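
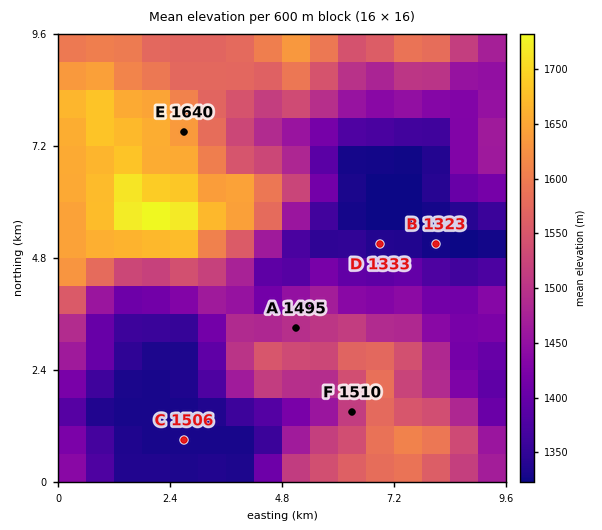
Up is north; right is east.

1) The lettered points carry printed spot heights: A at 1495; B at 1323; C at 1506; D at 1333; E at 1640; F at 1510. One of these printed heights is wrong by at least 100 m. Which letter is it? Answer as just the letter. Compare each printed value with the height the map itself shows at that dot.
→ C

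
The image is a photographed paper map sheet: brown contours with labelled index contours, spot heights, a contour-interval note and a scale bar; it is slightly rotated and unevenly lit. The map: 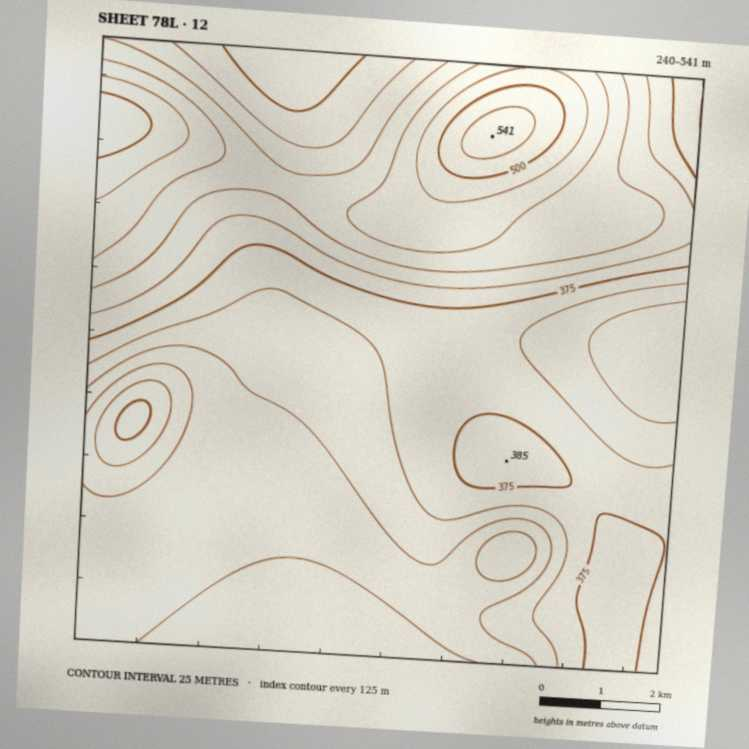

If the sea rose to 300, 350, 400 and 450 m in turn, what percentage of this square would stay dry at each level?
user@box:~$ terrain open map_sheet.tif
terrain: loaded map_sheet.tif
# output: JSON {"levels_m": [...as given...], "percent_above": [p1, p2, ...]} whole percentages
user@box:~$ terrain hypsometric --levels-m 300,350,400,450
{"levels_m": [300, 350, 400, 450], "percent_above": [91, 58, 29, 13]}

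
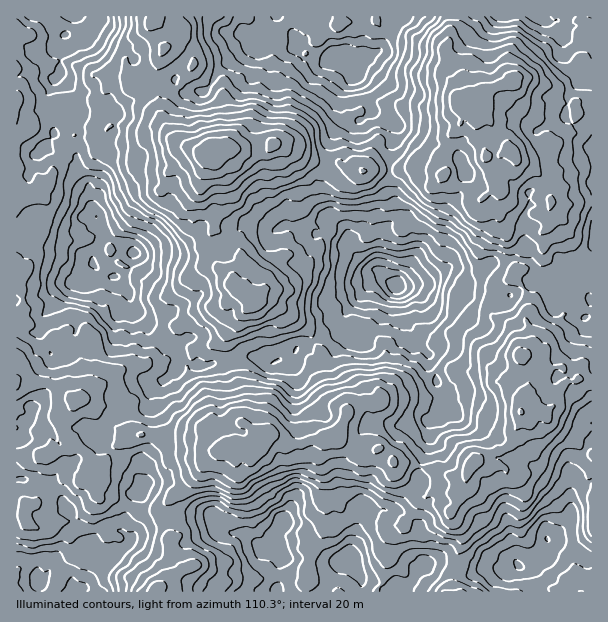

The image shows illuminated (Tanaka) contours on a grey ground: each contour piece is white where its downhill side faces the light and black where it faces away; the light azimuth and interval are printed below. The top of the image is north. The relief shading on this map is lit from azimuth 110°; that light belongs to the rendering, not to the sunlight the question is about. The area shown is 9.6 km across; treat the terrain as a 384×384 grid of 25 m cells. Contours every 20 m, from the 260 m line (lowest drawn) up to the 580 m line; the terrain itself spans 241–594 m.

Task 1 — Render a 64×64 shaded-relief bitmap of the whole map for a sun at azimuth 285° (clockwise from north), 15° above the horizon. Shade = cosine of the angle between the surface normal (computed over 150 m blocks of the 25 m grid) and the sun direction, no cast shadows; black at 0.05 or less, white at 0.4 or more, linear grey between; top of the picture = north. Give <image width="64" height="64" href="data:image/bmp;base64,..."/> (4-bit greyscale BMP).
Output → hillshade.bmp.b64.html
<image width="64" height="64" href="data:image/bmp;base64,Qk12CAAAAAAAAHYAAAAoAAAAQAAAAEAAAAABAAQAAAAAAAAIAAATCwAAEwsAABAAAAAAAAAAAAAAABEREQAiIiIAMzMzAERERABVVVUAZmZmAHd3dwCIiIgAmZmZAKqqqgC7u7sAzMzMAN3d3QDu7u4A////ANyXm6h1MiI2vN7cvdzMyGermKqGnKdUNHmryoiYd4eJ3JeamHUzREWLze3M3Lu5ZpupqnaLqYZEi7u6mHd2eIjMqHmYh0M1VWib7t3cuqhmnMqoVHrLp1SL3Luph2Zniau5d4qpdDRVZ3jOzO65mGWc3KdEeszJZXvuzMqZhmeImruYiaqXVERomau73sqXVYzdxzN6zLqXeu/cypqnZ4eazLqqmZqFM2rMy6rNypdWeb3ZVGm7qqmK7+3KrLhmZqqs3KqZqpdDWc7sqqu8p0V4m9plZ5upeKzu7tvOyGUyiqq7qauph2Z5veypq83ZVFeaunZmiqdWru3uy+/ZliCaqrqHnMqHd4rO7Jibz/tjWJq6h3d4l0Wu7N653+uoMIm7uWWL3JdVi97sh5ve/pRHmruXeGZ4Zpzc7qjP/MlBiKu4dnreyFNZvdyHre7vtleavKd4h3iFes3euL/9yVSHiZdom97aY0Z5y4i//u/ZZ6u6l3m6h3Zpzby6zv/JdoiJdmeb3dyFRVerh67/7+p5u6mYaM23ZljMuqvN79qHiIqnZovNy4ZlRXqYm97t25nLmJl3vrh3Vay6q7zv6od3irqHibzLhVVEaJmZztu7qruYmYi9yXZDa8uru9/qh2Z5qZmZm7uHZkRXipit26qqq6mImr3JdUNZqqqr3tuYdmeIq6h4q6h2RWZ4iIvbqZiay4esu8pkVWd3irvO7LqHZ4mrqHZ5qYVFd3eHeby5d3nMmby7y2RWVmVoq879u5hniruoh3mYZDR5d3iIvKh3Z63KzbvchmU1ZUervf/LqGV5u6upmpdUM1d2eZmsp3hljMvN3dyZhSRlNaus/9zKdWibvKqsp1UyR3VombymV2WLub3u3bmWRGQkm6rv7NuWZ4rMqay4ZUJHhleIraU0VXmYre7cuYZUVEWaqszd3Khniau7vLmFQ1eHZnectiNVZ3eb3d24dmNFZoq6qr3LmYeImrzMypdUVnZomYmXVFVFZoq83aZ3YzaHebqZq7u5d4d4m8zMuXd2Zniqh4dndVZmaJvKdWhkRneKqpmrzMqHeImImqu6iZiJmbuXd3iHd3ZnialkVlRWVqu6qZrMyoiIq5h4mqqIiJu7q7qXaKmJhmiamGVUNWQ1q7y6mLupiYisuYmImYdmi9y7vLl5u6mGeamIdmVFZCWKrMqYuoeKmK3JiHaJmHVpzdu8y6vLmIiJmYZmZmZUNXiry6maqHiIvcmIdVeYdmis3bvN3cqYmZmId1RXdmVWeJq7uqu4d4nNyYdmZmZWeHrO2879ypiZmXeHQ0ZlZmV7upu6q8qHiau7hkaHVEV4d77t3/27uoiYZWZDVlV4ZFrKibu7y6mYiJqENXh2RFZ4nO7v/svcmaljRCJYZHqFWbqZq7zty5h4mXQ0VXh0NYmaze//3e26zHM0IUdlaZiJqpqqzO/tqZmXVVQzaIVGmpm8zf/+/szchEUxNmVWirmZqpm97+3KmZdmZCJGdmaamby73//v7LqWZmVEV3VpupqpmJve7uyXiZZDMzRnh4m7u7q+/97+qJl1Z2RYl2iZqrqZms3e7JebtjIzNGiYesuZvL3+zN6pq4VodEiomZisuruJvdzcuJu3VEM1eZiK3Iirq/+5rKmspmh0V4msqJu73oit7LupiZh2Q1d5u6vcmKuqz9iKqJupiHRXeL2nm7zvmJzuy6hmiYZEaZi8u8y6q7q9yZmoiZh4ZWiJzbeKvP+5m+/spkRohlaKmazcvMur3LqqqqmIdnhlaarNp4vM/9ur3/6lM2Zmd4q7u93My5rOuau7qqhWeHVpq723eczvu6zf/aUzRVeIeLy739vMqry5q8y7llaahmiavchpzN6pm97spiJERphmrcve283Lupib3duFRZqod4m+2Xi93bmK3tyWMkVVeGaLvO/bvN3KmHi+6nVWesp2eazbic3uuYi9uqhDVlRoZXrM7tu8zduYd53qdmVp22V5q9yqzM3Lh6uoiGRnVFZlabve3Kvd7Zh3i9lWdmnKVYqa3cvMy+yXiZd4dVdjNWRpu83Ku87+p3d6yVNmablFiYvtq93L3bh4h3h1VmM1ZWiZvbic3f+3iGi6U0ZomGaIi9yazt3M24eIeIVFZDZ1Vnm7l4rN/8mYZppjNEWJiJic24m8zLvcl3d3hjRVV3ZVZpuXeazf26l2iXM0RGmZu7zLqqq8u8uYdmeHQ0Z4hmZnZ5l3m83bqZd3ZEM0aInMzMvMqazcqpmXaJdEVpmYZmdmmoeKvMqIqXZVQzNomcy7zMypq93JiZd4h2Znm6l1aIZ6l4q7uneIdlVDI2iZvLzdy7mZzMp3dmd2eIiau5VauImXmqqqhlZmVEIiV3mrrO/My5i824ZVaHZ5mamsyXq6mpibqaunQ1VDI0Vnd3ib79zcubvMlkNnd4iJuortqamZmavKmqljRDIjNniIdWnO7bqry7uWRVVmh2i7id/bqZiZq8ypmYVCIiI2iZl1abzdp4q7u5dlQzWHVqyqzuzKmJqqvcmImFMSISaZmYZ6zN2labu8qHdSJHdVjMze3MuYm6ic3KmZhCIhJ7uZdnrLzKd4m824d3QRRniZzv7cupmruXm7uqmXMiEWvKqWWcyql3iqvLmIdSATeqqu/+3KmZqph4rLmaljMQObvKdou5h3d8qaqod1IAJay73t3tu7qImYeLuYq4QyEnqsyWeqh2Z4"/>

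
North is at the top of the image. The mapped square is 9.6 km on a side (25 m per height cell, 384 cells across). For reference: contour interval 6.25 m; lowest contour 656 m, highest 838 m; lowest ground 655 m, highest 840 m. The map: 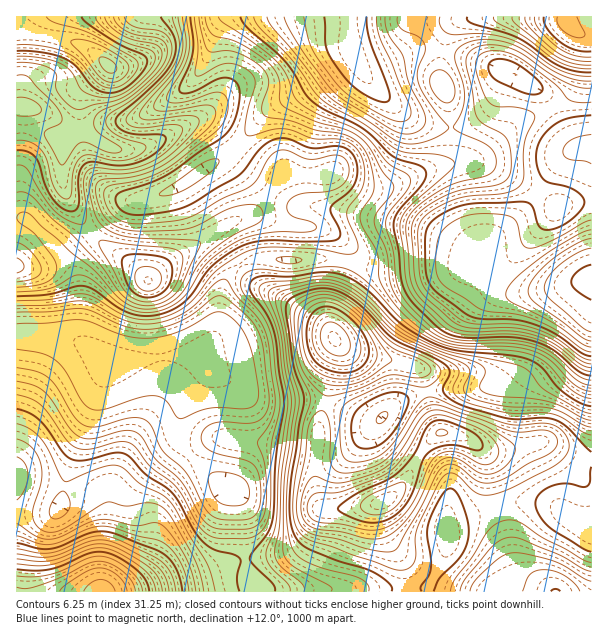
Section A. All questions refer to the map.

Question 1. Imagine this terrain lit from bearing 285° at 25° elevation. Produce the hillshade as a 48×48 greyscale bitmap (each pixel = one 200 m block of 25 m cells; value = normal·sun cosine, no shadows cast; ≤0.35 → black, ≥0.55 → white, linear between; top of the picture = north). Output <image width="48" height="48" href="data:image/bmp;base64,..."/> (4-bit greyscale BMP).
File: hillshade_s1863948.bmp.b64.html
<image width="48" height="48" href="data:image/bmp;base64,Qk32BAAAAAAAAHYAAAAoAAAAMAAAADAAAAABAAQAAAAAAIAEAAATCwAAEwsAABAAAAAAAAAAAAAAABEREQAiIiIAMzMzAERERABVVVUAZmZmAHd3dwCIiIgAmZmZAKqqqgC7u7sAzMzMAN3d3QDu7u4A////AGd3d2VDMiIjRFVmd2ZmZmZVZ4h2ZmZlVWd4iHVDMzIjRVVndmZVZmZVVoiHZmZlVWZ5mXVERDM0RVZ3dmZmZmVURXiHZmZVVVZ5qYZEVUM0VmaIh2ZmZVVERWeHdlVVVVVomYZVVUM0VmeKmGVVVUQzRWd3ZlVVVURXiHZWZkM0VmebuXVVVUMiRWd2ZlVVVURWd3ZmZkMzVmecyoZmZUIRNWZmZVVVVURFZmZmZUMzVWec24Znd1QQJGZlVVVVVURFZmZVVUM0VWecyoZniHYxE2ZlVVVVVURFZmZVREREVWecynVmeIhSE1dlRERVVUREVmZUREVVVWaLynVVZ4l0I1ZkREREVVREVndlREVmZVZ6y3VEZ4mWQ1ZURFRERVRERWdlRFVmZmZ5u4U0VnmoZVVURVVERFVERWdmVFZnZmZ6y4UzRWiqhlVEVmZURFVERWZmVVVmZmaKy5VDRWeahlVVVndkRFVERVZmZVVmZmaKu5ZERFZ4dUVVZmZVVVVERVZmZlVVZmaKuoZUM0VmVERVZmVURVVUVVVmZlVVVmaKuoZUM0VVQzNFVVVDRGVVVVVmZlVVVmaLy4dUMzVVQzRFVVQyNGVVVVVVVVVVZmeb3JdkMzVURFVmZlQyI2VVVVVVVVVVZmeb3KdkMjRERGd3dlQyM1VVVVZVVERVVmeb3KdkMRIzNFZ4dmVDRFVVVWZlQzNEVmeby6hUIRIzM0VndlVERURERWd2QxEjVniauphTIRIzM0VWZlVVVURERWeHUxASRniJmZdTIiIiNFVVVURVVUQzRWiIZCEBNoiHiJdUMzISNFVVVERFVURERXiHZTIRNWd2d4dlVDIRNFVVVUNEVURFVnd3ZVMiI0VVZmZmVDEBNFVWZUMzRFRVZnZmZmVDMjRFVVVVVDIRNFVWZlQzNFVWZmVWZmZlRDRFVVVERDISNFVWZmVDM1ZmZURWZmZ3ZVRFVVVERDISNFVVZmZUM2Z3VDNFZmd3dmVUVVVERDISM0RVVmZlRGd3QiNFVmZ3d2ZVVVVENEMiI0RFVVZlVGeGMiNERFZnd3ZlVVVDM0QzM0RERFVlVWeGMjRDMzRWZ3d2VVVTM0VERERERERVVWeGQ0VDIiJFZnd2ZWZUIkVVVVVURERVVWd2RFVUMiEjVWd3ZWZkMjRWZlVVRERVVWZ2VVVVVTIiNFZ3ZVZlMzRmZmVVVERFVWZmVVRFZmQzM0VmZVZlQ0VndlVVVUREVWZmZUMzVnZUMzRWVVVURFVndlRVVVVVVWZ3ZUMhI1d2VDNEVURERVZ3dkNFZlVlVWZ3ZmQgACV3ZUM0REREVWd4dkM1VWZmZWZmd3YxAAFXdlRDMzNEVmeIdUM0VWZ2VVVmeIZCEAAldlVDMzNFVnd3dUM0Vmd2VVVWd3VEQgADZlVEMzRFZnd3ZUM0VniHVVVWZlRFVCACVlRERERVZ3dmZUREVniHZVVWZURFZTACRVRERERVZ4dmZlVVZnh2VVVVVURFZUECRURERERVZ4dmZmZmZnd2VQ=="/>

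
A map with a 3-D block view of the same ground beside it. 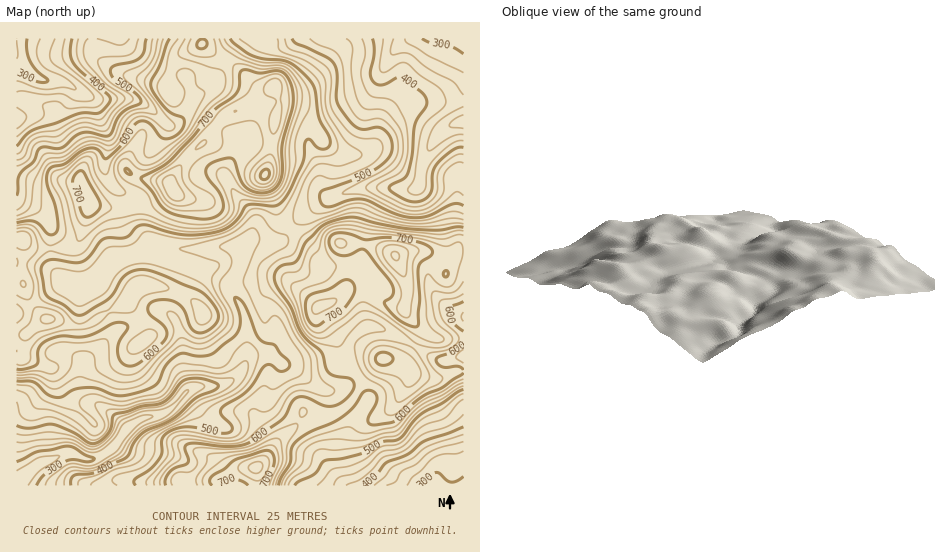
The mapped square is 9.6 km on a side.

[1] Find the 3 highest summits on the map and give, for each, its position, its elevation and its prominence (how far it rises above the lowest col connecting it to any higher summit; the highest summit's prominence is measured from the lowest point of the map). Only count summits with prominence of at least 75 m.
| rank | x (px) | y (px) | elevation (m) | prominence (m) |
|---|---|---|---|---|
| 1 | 265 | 175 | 809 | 553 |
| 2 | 396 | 256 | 779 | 226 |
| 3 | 256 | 468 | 760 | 157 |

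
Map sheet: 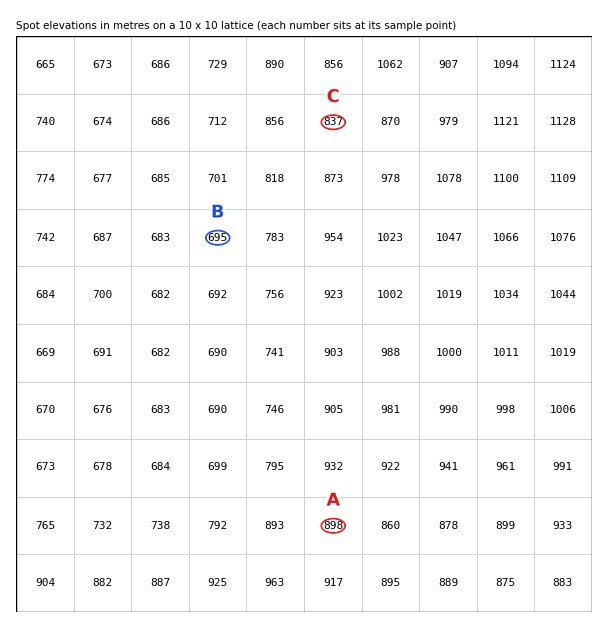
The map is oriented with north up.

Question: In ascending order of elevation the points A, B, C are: B C A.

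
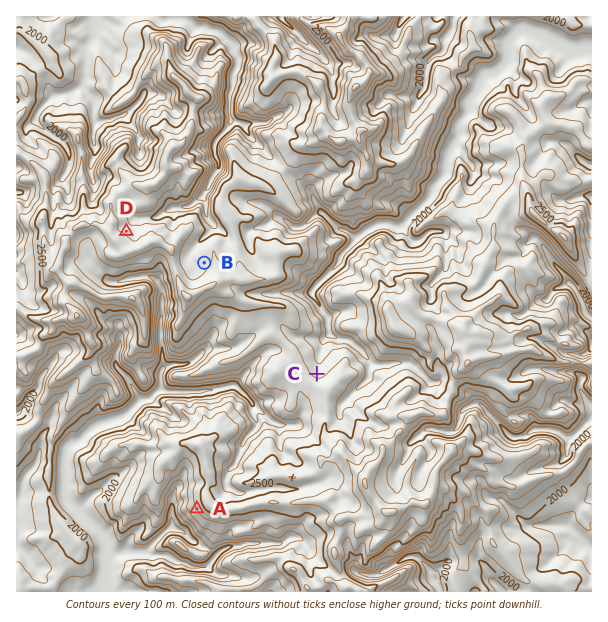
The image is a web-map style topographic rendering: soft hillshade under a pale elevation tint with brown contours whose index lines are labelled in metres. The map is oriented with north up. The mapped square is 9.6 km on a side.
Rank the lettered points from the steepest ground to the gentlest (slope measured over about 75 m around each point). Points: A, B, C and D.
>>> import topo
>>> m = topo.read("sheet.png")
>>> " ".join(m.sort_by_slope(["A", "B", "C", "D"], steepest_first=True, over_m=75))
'A D C B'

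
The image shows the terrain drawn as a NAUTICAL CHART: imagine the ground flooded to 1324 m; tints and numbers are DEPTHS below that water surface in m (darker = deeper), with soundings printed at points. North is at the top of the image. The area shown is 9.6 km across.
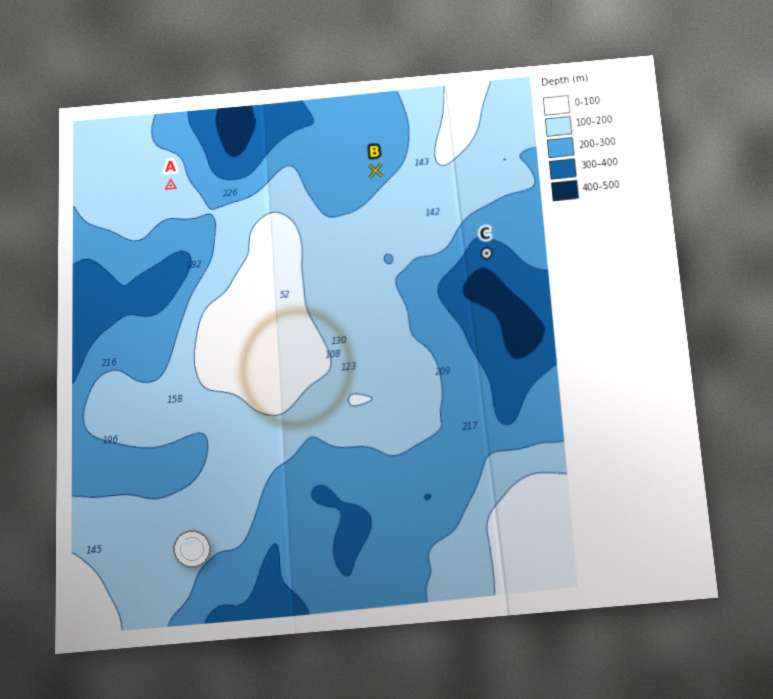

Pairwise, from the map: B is higher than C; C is lower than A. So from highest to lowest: A B C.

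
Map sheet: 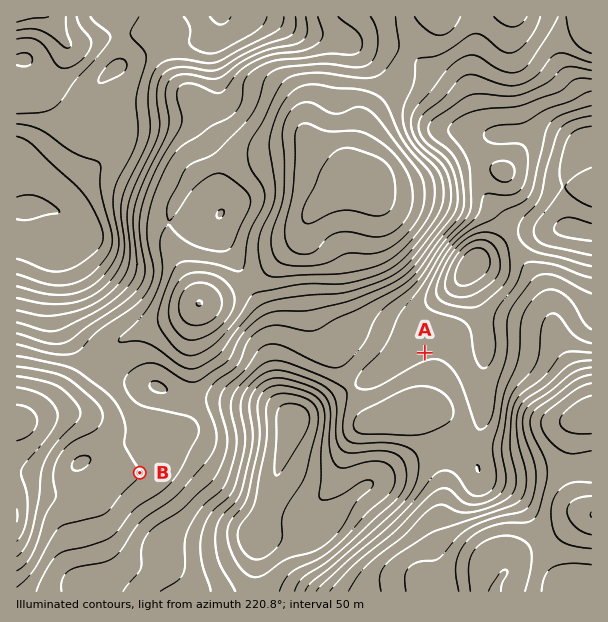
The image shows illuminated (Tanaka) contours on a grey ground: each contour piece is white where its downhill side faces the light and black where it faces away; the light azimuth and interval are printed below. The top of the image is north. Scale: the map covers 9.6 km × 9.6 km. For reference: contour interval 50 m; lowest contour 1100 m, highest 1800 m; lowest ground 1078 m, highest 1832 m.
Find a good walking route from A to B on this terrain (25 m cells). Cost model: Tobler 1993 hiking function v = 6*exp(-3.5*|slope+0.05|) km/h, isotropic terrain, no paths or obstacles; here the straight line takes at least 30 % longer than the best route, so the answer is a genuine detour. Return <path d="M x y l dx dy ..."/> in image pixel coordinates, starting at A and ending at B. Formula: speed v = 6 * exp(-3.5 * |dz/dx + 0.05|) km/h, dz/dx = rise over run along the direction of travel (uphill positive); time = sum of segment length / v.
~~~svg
<path d="M425 353l-9 0-3 1-18 0-48 24-11 0-54-27-16 0-9 5-15 15-30 15-15 15-15 30-42 42"/>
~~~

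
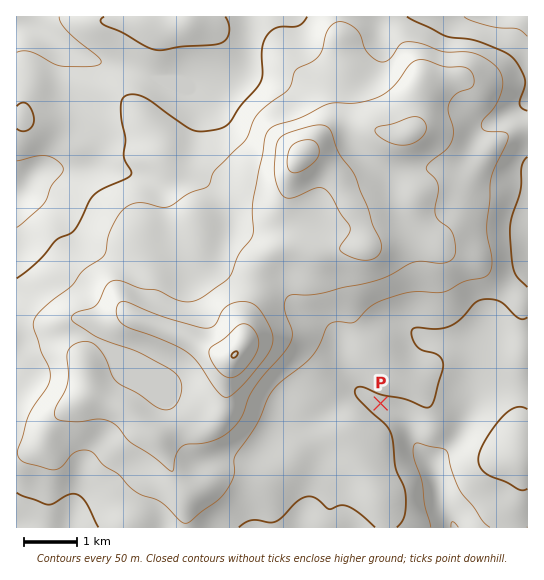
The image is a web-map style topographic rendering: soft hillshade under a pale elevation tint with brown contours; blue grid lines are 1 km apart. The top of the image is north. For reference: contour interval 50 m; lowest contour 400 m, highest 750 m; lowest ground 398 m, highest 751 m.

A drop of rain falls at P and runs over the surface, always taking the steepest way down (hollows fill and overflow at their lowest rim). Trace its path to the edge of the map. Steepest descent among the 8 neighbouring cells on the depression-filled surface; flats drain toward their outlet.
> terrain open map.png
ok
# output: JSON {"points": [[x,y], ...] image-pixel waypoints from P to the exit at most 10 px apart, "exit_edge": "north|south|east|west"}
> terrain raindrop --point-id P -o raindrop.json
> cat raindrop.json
{"points": [[381, 403], [391, 411], [402, 419], [411, 430], [415, 441], [422, 451], [430, 462], [435, 473], [438, 483], [439, 494], [443, 505], [449, 515], [454, 526], [454, 527]], "exit_edge": "south"}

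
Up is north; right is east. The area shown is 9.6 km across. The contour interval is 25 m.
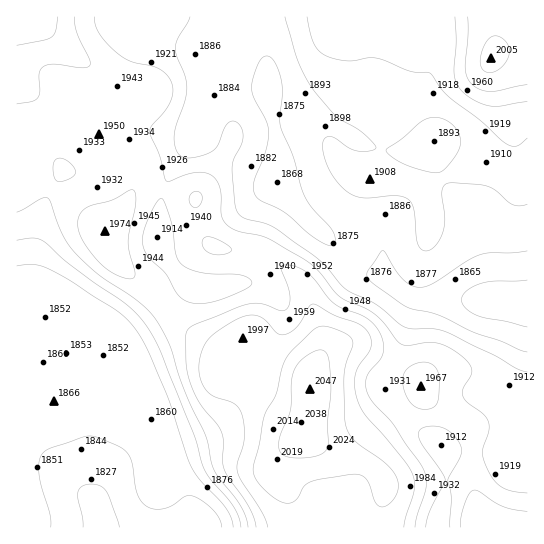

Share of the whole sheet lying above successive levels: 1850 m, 95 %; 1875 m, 80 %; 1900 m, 63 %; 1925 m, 45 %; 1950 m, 22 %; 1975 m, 14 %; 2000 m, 6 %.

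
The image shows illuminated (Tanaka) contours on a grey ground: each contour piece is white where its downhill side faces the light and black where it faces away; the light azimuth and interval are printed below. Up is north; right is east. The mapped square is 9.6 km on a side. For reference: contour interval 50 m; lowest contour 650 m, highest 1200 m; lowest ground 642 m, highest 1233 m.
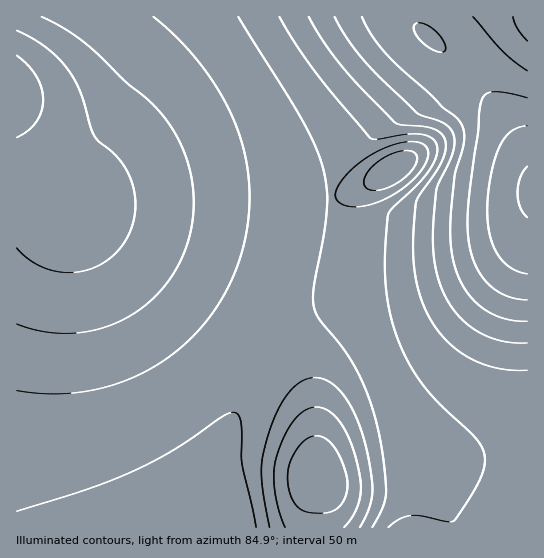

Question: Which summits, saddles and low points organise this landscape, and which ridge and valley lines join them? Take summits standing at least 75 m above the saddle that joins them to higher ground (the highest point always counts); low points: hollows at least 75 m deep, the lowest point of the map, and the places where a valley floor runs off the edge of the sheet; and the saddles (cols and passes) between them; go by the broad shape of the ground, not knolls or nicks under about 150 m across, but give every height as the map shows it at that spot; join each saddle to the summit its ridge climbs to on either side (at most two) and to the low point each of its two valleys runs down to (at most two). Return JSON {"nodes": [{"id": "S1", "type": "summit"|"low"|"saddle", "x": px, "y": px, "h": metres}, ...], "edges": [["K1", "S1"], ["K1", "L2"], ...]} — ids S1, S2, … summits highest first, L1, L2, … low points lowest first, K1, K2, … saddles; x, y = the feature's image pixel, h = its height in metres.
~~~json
{"nodes": [
{"id": "S1", "type": "summit", "x": 17, "y": 94, "h": 1233},
{"id": "S2", "type": "summit", "x": 318, "y": 477, "h": 1192},
{"id": "S3", "type": "summit", "x": 394, "y": 169, "h": 1096},
{"id": "S4", "type": "summit", "x": 527, "y": 22, "h": 866},
{"id": "L1", "type": "low", "x": 527, "y": 190, "h": 642},
{"id": "K1", "type": "saddle", "x": 270, "y": 347, "h": 1011},
{"id": "K2", "type": "saddle", "x": 331, "y": 197, "h": 999},
{"id": "K3", "type": "saddle", "x": 470, "y": 75, "h": 756}],
"edges": [["K1", "S1"], ["K1", "S2"], ["K1", "L1"], ["K2", "S1"], ["K2", "S3"], ["K2", "L1"], ["K3", "S3"], ["K3", "S4"], ["K3", "L1"]]}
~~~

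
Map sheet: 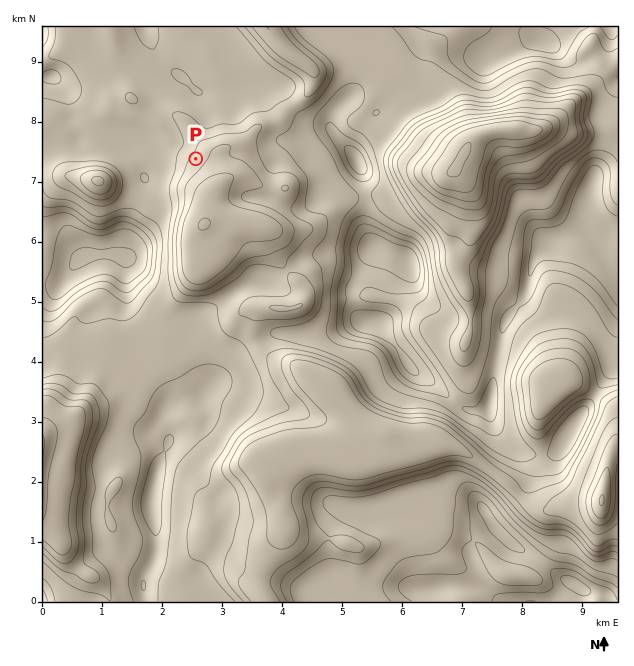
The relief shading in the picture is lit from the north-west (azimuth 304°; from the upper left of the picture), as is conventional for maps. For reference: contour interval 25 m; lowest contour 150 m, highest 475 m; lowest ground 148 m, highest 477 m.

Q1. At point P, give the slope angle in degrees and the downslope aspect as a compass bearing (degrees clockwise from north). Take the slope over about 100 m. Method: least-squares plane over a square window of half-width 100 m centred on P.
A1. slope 6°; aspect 299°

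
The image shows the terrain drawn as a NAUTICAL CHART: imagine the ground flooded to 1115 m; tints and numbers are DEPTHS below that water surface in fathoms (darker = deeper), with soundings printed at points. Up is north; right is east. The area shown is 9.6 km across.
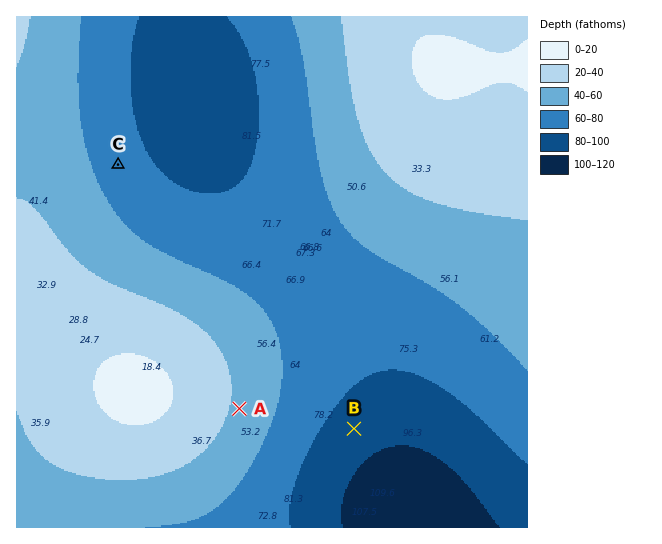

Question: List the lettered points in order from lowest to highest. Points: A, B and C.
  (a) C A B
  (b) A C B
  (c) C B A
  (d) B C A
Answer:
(d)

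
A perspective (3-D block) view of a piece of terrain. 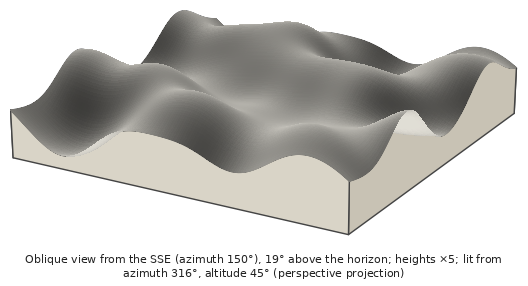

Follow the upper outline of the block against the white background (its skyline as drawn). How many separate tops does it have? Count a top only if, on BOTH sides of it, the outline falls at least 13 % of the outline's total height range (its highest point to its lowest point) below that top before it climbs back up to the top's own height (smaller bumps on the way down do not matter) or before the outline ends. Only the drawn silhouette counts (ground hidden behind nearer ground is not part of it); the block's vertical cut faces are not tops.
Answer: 3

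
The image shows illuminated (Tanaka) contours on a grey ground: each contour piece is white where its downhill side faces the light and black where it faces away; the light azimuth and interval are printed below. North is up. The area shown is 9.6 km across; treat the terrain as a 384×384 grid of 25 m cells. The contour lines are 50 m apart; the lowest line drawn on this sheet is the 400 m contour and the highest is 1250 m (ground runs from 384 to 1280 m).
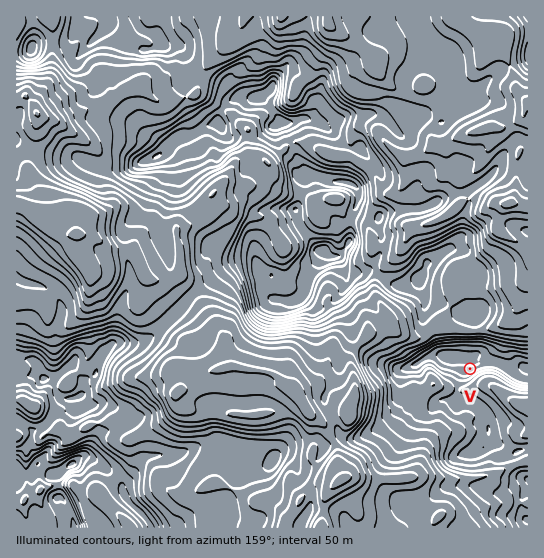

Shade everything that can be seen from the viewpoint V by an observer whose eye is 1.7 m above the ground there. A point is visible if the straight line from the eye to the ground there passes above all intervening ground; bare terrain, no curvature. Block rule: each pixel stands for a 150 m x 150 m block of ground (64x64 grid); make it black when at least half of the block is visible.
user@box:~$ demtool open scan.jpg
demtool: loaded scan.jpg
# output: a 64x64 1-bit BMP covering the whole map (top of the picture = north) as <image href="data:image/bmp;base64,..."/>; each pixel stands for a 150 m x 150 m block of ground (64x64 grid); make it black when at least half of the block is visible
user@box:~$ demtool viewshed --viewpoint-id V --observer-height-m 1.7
<image width="64" height="64" href="data:image/bmp;base64,Qk0+AgAAAAAAAD4AAAAoAAAAQAAAAEAAAAABAAEAAAAAAAACAAATCwAAEwsAAAIAAAAAAAAA////AAAAAAABgH//2P+AAAEA///8/wADAwH///wPAAMDA///4AYAAgcH///gAAADBoffn+AAAAMGj9+ZwAAAAwPf3/zgAAAAEf///OAAAAAI/f//4AAHxgx////gAAPnL3///4AAAP55P//gAAAA+AG/8AAAAAB/AP/gAAAAAD8B/8AAAAAD+AD/AAAAAAHgAPgAAAAAAAIc8AAAAAAABxMwAAAAAACFISAAAAAAA5gBAAAAAAAAAAAAAAAAAAAAAAAAAAAAAAAAAAAAAAAAAAAAAAAAAAAAAAAAAAAAAAAAAAAAAAAAAAAAAAAAAAAAAAAAAAAAAAAAAAAAAAAAAAAAAAAAAAAAAAAAAAAAAAAAAAAAAAAAAAAAAAAAAAAAAAAAAAAAAAAAAAAAAAAAAAAAAAAAAAAAAAAAAAAAAAAAAAAAAAAAAAAAAAAAAAAAAAAAAAAAAAAAAAAAAAAAAAAAAAAAAAAAAAAAAAAAAAAAAAAAAAAAAAAAAAAAAAAAAAAAAAAAAAAAAAAAAAAAAAAAAAAAAAAAAAAAAAAAAAAAAAAAAAAAAAAAAAAAAAAAAAAAAAAAAAAAAAAAAAAAAAAAAAAAAAAAAAAAAAAAAAAAAAAAAAAAAAAAAAAAAAAAAAAAAAAAAAAAAAAAAAAAAAAAAAAAAAAAAAAAAAAAAAAAAAAAAAAAAA=="/>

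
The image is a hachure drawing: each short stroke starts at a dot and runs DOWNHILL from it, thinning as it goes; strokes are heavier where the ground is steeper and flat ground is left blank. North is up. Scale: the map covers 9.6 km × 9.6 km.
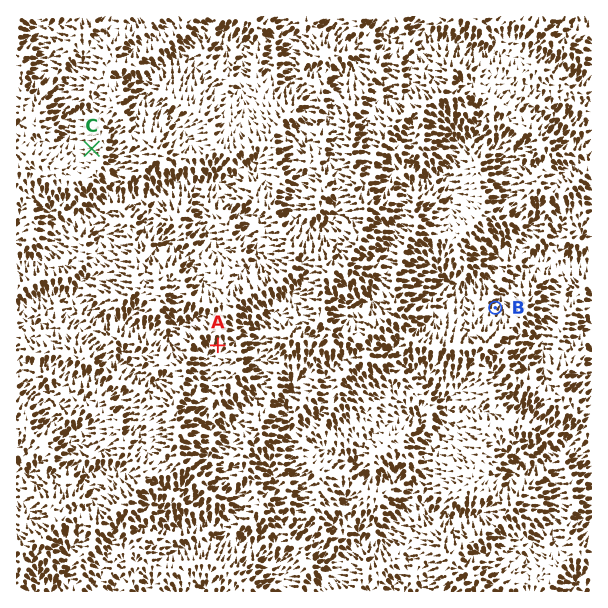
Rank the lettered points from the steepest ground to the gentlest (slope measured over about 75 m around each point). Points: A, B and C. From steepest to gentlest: B A C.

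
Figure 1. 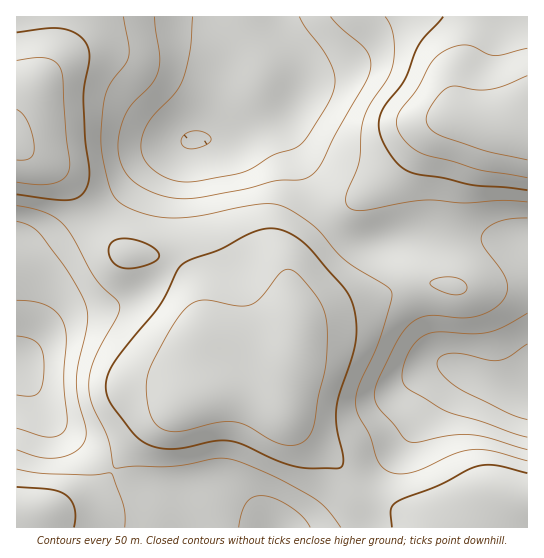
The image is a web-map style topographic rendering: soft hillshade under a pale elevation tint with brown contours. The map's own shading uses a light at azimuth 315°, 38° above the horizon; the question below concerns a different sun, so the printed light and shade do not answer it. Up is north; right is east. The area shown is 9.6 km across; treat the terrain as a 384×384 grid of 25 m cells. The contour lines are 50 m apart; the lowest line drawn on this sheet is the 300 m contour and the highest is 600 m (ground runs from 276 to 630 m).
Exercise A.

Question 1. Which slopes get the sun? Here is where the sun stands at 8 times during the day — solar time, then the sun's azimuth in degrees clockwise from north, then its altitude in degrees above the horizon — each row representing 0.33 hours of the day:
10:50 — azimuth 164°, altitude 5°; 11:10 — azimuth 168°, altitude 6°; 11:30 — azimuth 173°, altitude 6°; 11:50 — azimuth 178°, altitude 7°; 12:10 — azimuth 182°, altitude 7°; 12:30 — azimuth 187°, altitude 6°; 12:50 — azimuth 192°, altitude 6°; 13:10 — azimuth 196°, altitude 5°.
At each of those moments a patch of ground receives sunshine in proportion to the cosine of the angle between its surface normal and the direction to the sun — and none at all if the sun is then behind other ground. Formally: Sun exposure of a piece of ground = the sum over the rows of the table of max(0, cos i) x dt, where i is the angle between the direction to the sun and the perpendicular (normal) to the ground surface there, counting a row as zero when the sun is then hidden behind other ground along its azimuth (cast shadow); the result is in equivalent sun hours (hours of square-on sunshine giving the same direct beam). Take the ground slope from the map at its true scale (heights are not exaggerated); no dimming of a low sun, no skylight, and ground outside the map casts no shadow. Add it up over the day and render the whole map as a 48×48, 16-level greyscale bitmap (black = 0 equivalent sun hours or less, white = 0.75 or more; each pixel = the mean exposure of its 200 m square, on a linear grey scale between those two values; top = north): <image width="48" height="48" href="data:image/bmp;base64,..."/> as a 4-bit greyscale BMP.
<image width="48" height="48" href="data:image/bmp;base64,Qk32BAAAAAAAAHYAAAAoAAAAMAAAADAAAAABAAQAAAAAAIAEAAATCwAAEwsAABAAAAAAAAAAAAAAABEREQAiIiIAMzMzAERERABVVVUAZmZmAHd3dwCIiIgAmZmZAKqqqgC7u7sAzMzMAN3d3QDu7u4A////AHd3dmVWZVVWZmZmd4mZiIiHZlRERVVniFVVVVVVVVVWZmZneKqqmZiHZURERVZ3iCIiI0RVVVVWZmZnibu7qYh2QzMzRVZ3dgAAATRVVVZmZmZ4m8zLqYdUIRESNFVVQwAAACRVZneIh3eJvNzLmHZCEAABEjMyEAAAACNWeJqqqZmrzd3KmGVDEAAAABAAAAAAABNXis3d3MzN3t3Kh2VDMRAAAAAAAAAAACRnm87u7u3d3dy6hlREQyEQAAAAAAAAAUZ4mrzd3u3czLupdkMzRDIQAAAAAAAAFHiZmZmrvMzLqpmIdkMiMzMhAAAAAAAANpqpiHeImqqqmHdmZlQiIjMhAAAAABASV5mYh2Zmd4iId2VWZ2VDIiIhAAAAASEkZ3d3dmVVVmd3ZlVWd4d2UyIREAAAAjNFZlVVZlVVVVZmVVVWeIiYdUIhEQAAEkVVVEM0RVVVVVVVVVVWZ4iZl1QzIiERNFZlVDIjNERVVVVVVEVWZniZmXZVZVZWVXd2VDIiIzRVZmVUREVWZmeJmZmYmaqZh5iHZDMiIjNFVVVEREVWZmZ3mqu8zcy6mamYdUMyIiI0VURERFVVVVVmibzd7u3LuqmYdlVDIhIjMzMzRFVVVVVWeKze7u3Lu5mYh3ZlQyIiIiIzRERERERVZ5vM3Mu6qoiIiIiIdUMiIiIzREQzMzREVomqqZmIiIiIiJmqmHUyIiIzNEQzMiIzRWd3ZmZWZoiIiZmqqodTIiMzREQzIRESI0REMzM0VXd4iZmZmYdkMzREREMyERAREiIiIiI0RWZ4mYh2ZmZURERERDIhERERIiIiIjM0VWZ4mXZUMzMzMzREMyERESNERERERERVVniJmHUyEREiIiMzMhAAE1eIh3ZmZmZnd6u6qGUyEREREREREQABNYmqqpiIiIiJme7tuXUyEQAAAAAAAAASRnmqqqmZmqu7zf/+yoZCEQAAAAAAAAESRWd4mqqqu83u///+yoZCEAAAAAAAAAEjNEVniaq7vN7///7cqXZCEQAAAAAAAAESNERWeKu8zd7//7qYd2QzIRAAAAAAAAESNERWeKvN3d3u7od2VUREMyEAAAAAABESNEVWiavN3czMy2ZVVERVVUMhERAAEREiM0Vniqu8zLqqqVVVVVVmd2VUQzMiIyIjMzRniaqqqpmIh1VVVVZneIh3ZmZmVUMzIjNGd3eIh3dmZlVVVVZniZmZh3d3dmVDIiIzNERWZlVVVVVVVVZ3iaqZiHd3d3ZUMyIRERI0REMzREVVVWZ4mamYh3d3d3ZlRDIRAAEjMyIiNDRFVmeImZmHd3Zmd3dmZUMhEREjMyERIyI0VneIiId3d3ZmZmZ3ZmVDIiIiIyIREgESNWd3d2ZmZ3dmVWZnd3dlQzMiIjIhEQABI1ZmZVVWZmZmVVZneIh2ZUMhEiMyEBARI0VVVUVVZmZmVVZ3iZmYdUMhESMzISIiM0RVVVVVZmZmZVZ4mZmYdlMiIiMzIkREREVVVVVWZmZmZmZ4mZmYdlQzMzNEMw=="/>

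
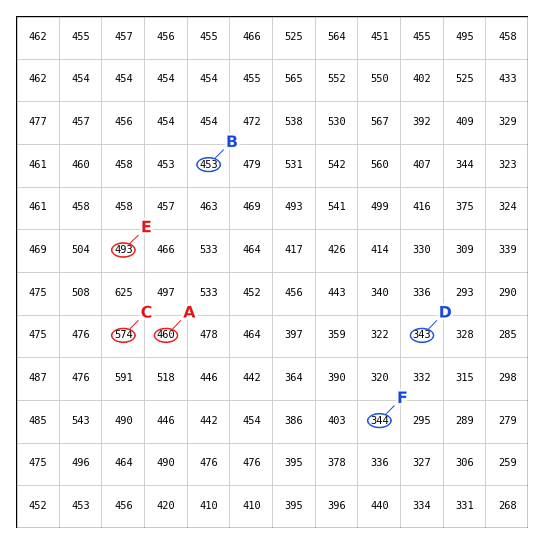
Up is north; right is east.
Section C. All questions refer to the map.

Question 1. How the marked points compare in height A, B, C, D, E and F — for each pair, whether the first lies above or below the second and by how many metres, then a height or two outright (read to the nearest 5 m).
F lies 230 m below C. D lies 230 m below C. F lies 150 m below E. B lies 120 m below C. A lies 115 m above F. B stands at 455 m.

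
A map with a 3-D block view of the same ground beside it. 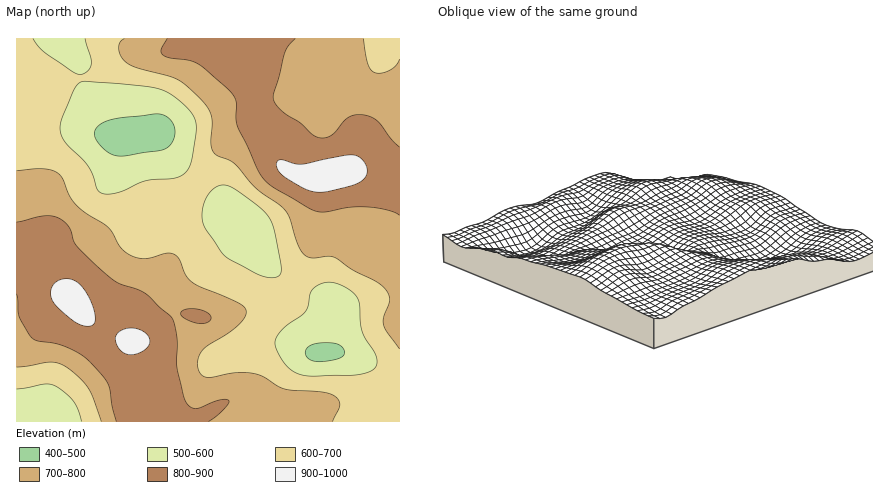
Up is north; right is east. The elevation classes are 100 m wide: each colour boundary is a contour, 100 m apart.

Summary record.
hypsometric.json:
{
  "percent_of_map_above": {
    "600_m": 82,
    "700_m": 54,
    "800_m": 26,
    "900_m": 3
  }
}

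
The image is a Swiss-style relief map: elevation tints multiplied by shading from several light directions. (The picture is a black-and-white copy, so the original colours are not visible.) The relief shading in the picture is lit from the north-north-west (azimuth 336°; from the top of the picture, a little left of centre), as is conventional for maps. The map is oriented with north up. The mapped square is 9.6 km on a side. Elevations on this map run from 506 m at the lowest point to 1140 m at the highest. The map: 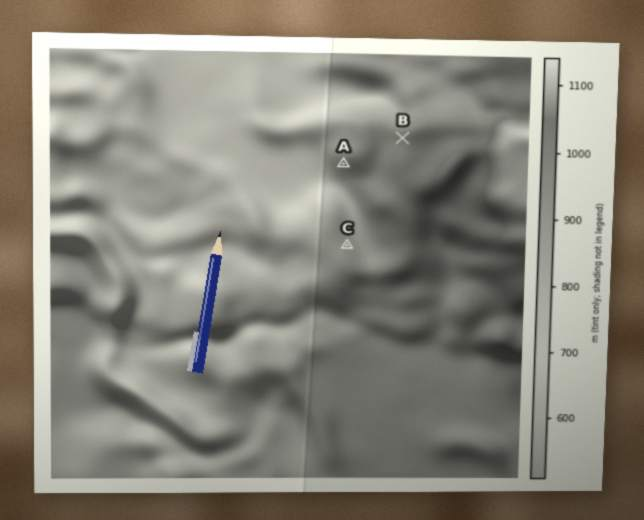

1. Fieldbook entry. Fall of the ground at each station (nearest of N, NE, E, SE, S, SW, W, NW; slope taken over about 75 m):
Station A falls SW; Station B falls W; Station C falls NE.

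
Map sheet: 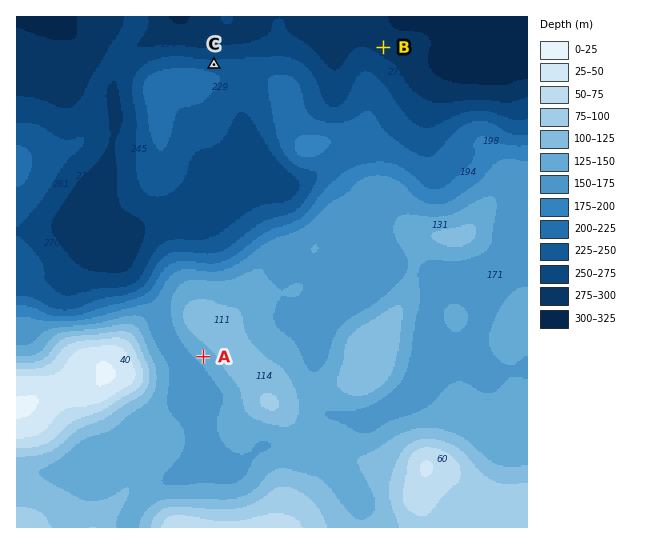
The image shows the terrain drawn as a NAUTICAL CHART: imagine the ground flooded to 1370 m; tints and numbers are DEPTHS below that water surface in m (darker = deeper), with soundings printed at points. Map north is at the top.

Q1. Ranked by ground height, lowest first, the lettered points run B C A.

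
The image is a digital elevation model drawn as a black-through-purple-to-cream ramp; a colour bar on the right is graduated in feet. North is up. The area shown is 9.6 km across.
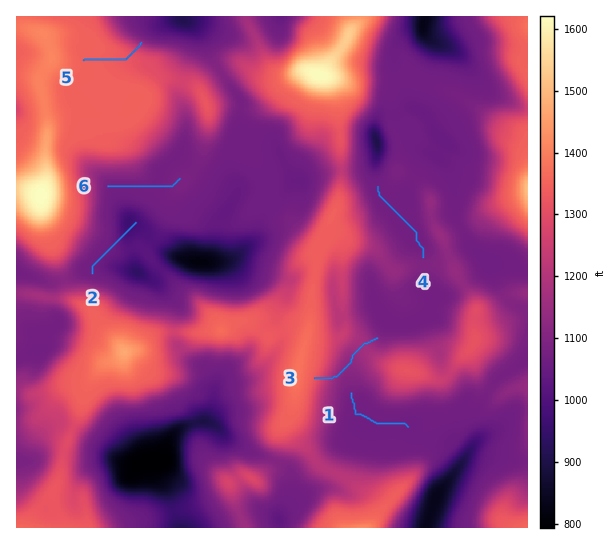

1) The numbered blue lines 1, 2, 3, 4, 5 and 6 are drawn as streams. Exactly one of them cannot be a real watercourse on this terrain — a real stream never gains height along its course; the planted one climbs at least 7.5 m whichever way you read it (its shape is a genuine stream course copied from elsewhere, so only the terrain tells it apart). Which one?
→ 3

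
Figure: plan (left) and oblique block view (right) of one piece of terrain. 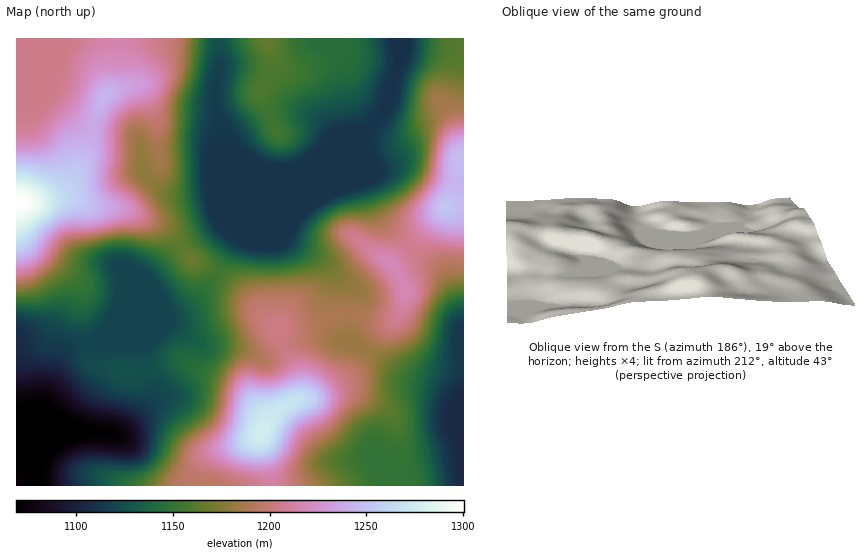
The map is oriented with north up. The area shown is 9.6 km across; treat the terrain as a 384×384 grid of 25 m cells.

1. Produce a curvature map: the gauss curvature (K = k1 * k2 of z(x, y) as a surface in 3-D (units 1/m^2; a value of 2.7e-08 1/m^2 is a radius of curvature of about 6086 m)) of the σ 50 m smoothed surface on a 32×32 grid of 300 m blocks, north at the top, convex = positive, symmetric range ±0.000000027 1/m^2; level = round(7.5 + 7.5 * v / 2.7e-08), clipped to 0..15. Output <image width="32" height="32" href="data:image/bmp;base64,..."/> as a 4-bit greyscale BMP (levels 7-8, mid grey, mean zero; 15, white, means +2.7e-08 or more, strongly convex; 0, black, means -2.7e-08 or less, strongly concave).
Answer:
<image width="32" height="32" href="data:image/bmp;base64,Qk12AgAAAAAAAHYAAAAoAAAAIAAAACAAAAABAAQAAAAAAAACAAATCwAAEwsAABAAAAAAAAAAAAAAABEREQAiIiIAMzMzAERERABVVVUAZmZmAHd3dwCIiIgAmZmZAKqqqgC7u7sAzMzMAN3d3QDu7u4A////AIdoh3YCqHiXhBZ3d3d3iXZ3SdqGd0RWZmMEipiId3eId2RmfP14txj/xomHiHd3d4h3do3nRpYo39i4d5l3Z4d4d3eKhEWIdolSllioeXmYeId3h1VovKi5ZJ50dVh4mHiIiIh3ial590v/Qod3d4h4h4iIh4h0N4m2d0aImHd3d3aIeIZodWUM40Znhnd3dniGeHeHeYm1B2RnmGNXZniIiGeHiHd4l2iHd4iGiZdop3d2d4eId3iIiHd3d5uXvpV3mHeIiHd4qIh3d3d3d851Z3l3iId3eKmIh3eKiddYhnZpd4iHZ1aYd4d3iWeVJZdEZ6iJiccCd3dlVniHdme7eoj/tlW5VpraVFd4p2eHp4xlvHMyNpqYjGWMh3VVd3Z1fXJ2V2m4iIc1/6VmVqerYWuH12h6iIiHUnxCUzv23GSHaaZ1eIiIh3c0h3Q816hmdmiFZXiIiIiHd4u8ogZ2Z4d6t7qJiId3d4iIu/Ynd2eIlneIeId1RFd4d4j5/op4dninNah3WP92iHZ2k6+JiHVM15iHeIjbdph3ZHEHiHd2SZVnd3Z0V4d4dod2FHiIeKZmRplmyHeIeIebnoeIiIjWe6h4Z8l3h3iIho+XiIh1Z4mKh6lmeId4iGRlWIh3d3h3dneZZXd3eIlpo1eIeId3d3aENpuHiIh3mKZ3"/>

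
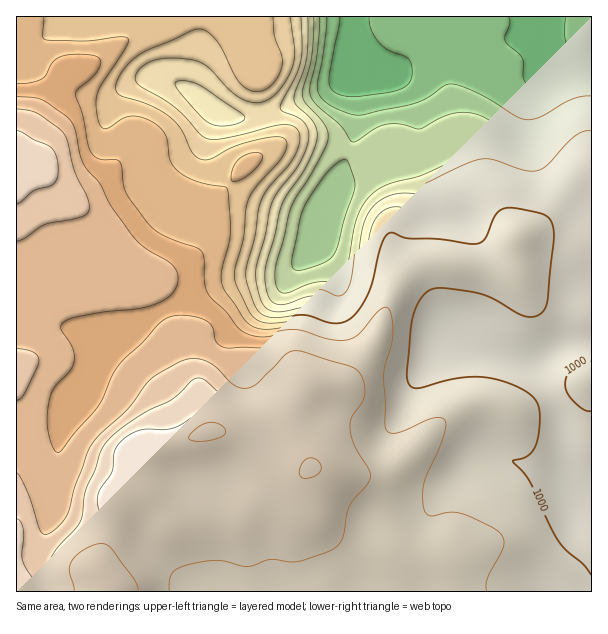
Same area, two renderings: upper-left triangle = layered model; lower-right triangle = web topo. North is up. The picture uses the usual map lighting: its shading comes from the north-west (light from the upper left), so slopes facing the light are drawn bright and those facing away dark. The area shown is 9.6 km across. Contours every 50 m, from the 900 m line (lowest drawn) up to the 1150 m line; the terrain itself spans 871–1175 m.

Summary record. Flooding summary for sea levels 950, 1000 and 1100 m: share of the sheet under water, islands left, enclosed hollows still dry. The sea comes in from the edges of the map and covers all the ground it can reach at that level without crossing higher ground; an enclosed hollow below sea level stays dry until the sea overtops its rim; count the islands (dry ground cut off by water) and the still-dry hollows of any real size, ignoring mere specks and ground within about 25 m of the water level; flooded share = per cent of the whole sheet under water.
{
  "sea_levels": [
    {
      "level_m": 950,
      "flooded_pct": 16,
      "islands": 0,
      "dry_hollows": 0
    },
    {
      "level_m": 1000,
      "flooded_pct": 33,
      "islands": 0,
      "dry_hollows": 0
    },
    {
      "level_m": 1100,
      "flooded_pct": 80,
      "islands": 0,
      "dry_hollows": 0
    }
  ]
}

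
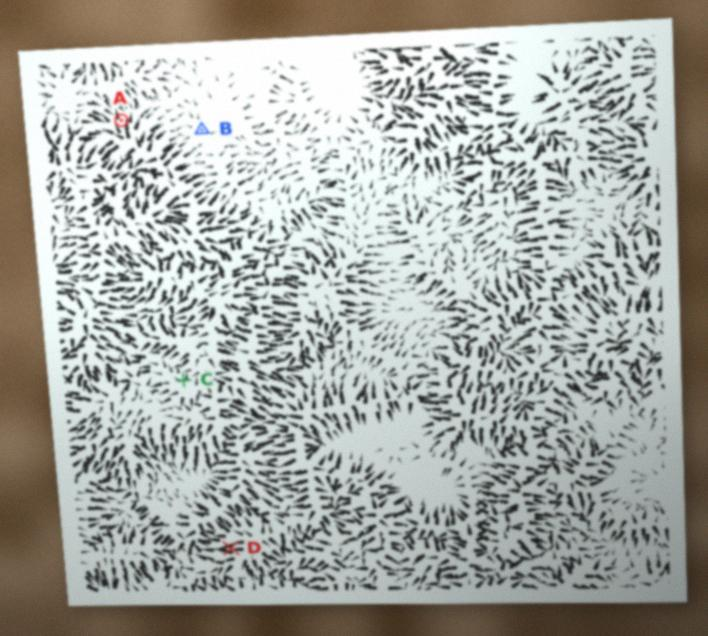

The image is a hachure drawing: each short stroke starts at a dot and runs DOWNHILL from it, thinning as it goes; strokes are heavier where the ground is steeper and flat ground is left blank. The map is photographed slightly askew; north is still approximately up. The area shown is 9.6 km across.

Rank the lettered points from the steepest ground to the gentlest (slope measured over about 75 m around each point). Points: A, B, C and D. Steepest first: D A C B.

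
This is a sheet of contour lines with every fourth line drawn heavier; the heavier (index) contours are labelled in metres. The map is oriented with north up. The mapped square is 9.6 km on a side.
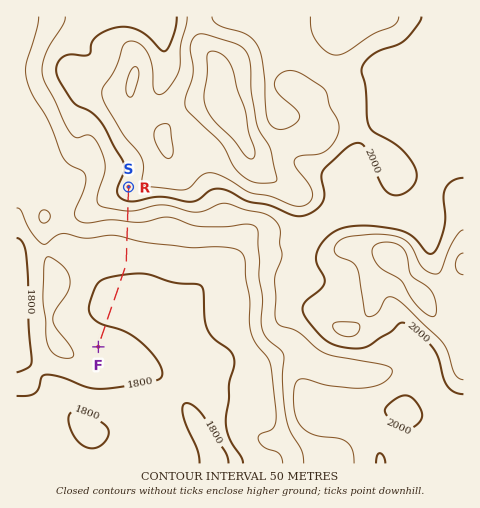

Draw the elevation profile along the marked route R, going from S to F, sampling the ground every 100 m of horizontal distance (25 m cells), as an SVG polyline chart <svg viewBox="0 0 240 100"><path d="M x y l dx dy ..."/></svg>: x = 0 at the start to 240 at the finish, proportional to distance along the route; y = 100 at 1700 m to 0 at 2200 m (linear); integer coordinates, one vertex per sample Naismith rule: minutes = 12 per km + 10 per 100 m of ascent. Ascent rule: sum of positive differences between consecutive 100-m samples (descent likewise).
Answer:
<svg viewBox="0 0 240 100"><path d="M0 35l7 0 7 2 6 3 7 4 7 5 7 5 7 4 6 4 7 3 7 3 7 2 7 2 7 2 6 1 7 1 7 1 7 1 7 1 6 1 7 1 7 0 7 0 7 0 6 0 7 0 7 0 7 0 7 0 6 0 7-1 7 0 7-1 7-1 7-2 6-1 2 0"/></svg>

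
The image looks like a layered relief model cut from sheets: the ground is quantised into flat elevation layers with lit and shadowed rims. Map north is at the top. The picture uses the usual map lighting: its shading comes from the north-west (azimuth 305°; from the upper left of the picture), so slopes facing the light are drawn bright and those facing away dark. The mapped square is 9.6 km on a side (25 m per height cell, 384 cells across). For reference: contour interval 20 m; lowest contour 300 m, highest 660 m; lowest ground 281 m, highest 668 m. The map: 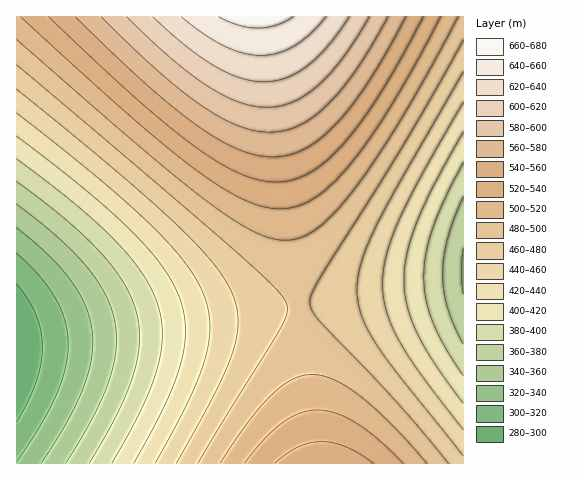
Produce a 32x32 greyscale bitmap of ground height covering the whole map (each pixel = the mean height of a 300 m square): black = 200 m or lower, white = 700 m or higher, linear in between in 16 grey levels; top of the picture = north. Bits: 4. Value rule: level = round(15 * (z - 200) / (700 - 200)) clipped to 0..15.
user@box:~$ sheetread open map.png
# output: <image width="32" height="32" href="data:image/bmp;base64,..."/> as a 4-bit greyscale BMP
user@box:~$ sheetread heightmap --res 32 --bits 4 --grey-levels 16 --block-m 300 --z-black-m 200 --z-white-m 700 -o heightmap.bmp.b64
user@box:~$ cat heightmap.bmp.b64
<image width="32" height="32" href="data:image/bmp;base64,Qk12AgAAAAAAAHYAAAAoAAAAIAAAACAAAAABAAQAAAAAAAACAAATCwAAEwsAABAAAAAAAAAAAAAAABEREQAiIiIAMzMzAERERABVVVUAZmZmAHd3dwCIiIgAmZmZAKqqqgC7u7sAzMzMAN3d3QDu7u4A////AERFVWZ3eIiZqqqqqqqqmYg0RFVmZ3eImZqqqqqqqZiINERVVmZ3iImZqqqqqZmYhzNERVZmd3iJmZqqqpmZiHczREVVZmd4iJmZmZmZmIh3MzREVWZnd4iJmZmZmYiHdjM0RFVWZ3eIiZmZmZiId3YzNERVVmZ3iIiZmZmIh3dmMzREVVZmd3iIiZmYiId2ZjM0RFVWZnd4iIiYiIh3dmUzNERVVmZ3eIiIiIiId2ZlMzREVVZmd3iIiIiIh3dmZTNERVVmZ3eIiIiIiId3ZlU0REVVZmd3iIiZmIiHd2ZVRERVVmZ3eIiJmZmIiHdmVURFVWZnd4iImZmZmIh3ZlVEVVZmd3iIiZmZmZiId3ZlVVVmZ3eIiZmZmZmZiId2ZVVWZnd4iJmZqqqpmZiHdmVWZmd3iImZmqqqqpmYiHdmZmd3eIiZmqqqqqqpmYh3ZmZ3d4iJmaqqu7uqqpmYh3Znd4iJmZqqu7u7u6qpmId2d3iImZqqq7u7u7u6qpmId3eIiZmqq7u7zMy7u6qZiId4iJmaqru7zMzMzLu6qZiHiImZqqu7zMzMzMzLuqqZiIiZmqq7vMzN3d3MzLuqmYiZmaqru8zM3d3d3My7uqmYmZqqu7zM3d3d3d3My7qpmJmqq7vMzd3d7u3d3My7qpmqqru8zN3d7u7u7d3Mu6qZ"/>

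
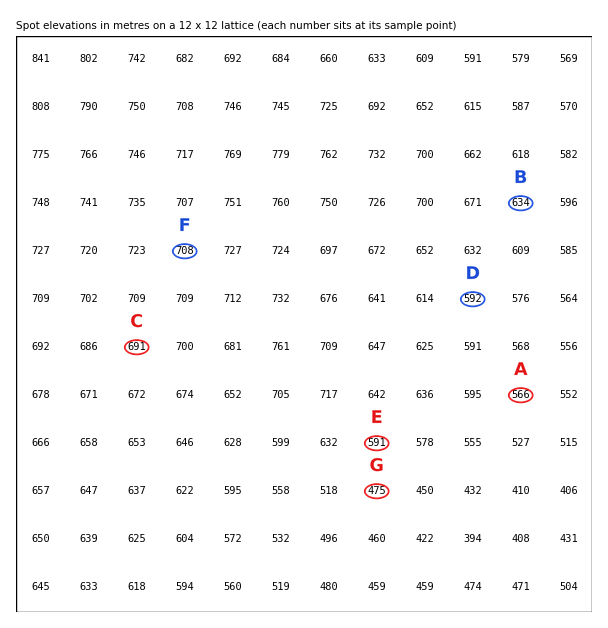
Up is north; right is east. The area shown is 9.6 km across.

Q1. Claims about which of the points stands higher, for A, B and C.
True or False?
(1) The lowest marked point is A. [True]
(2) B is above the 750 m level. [False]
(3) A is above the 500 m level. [True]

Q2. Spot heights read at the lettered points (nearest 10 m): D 590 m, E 590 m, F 710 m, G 470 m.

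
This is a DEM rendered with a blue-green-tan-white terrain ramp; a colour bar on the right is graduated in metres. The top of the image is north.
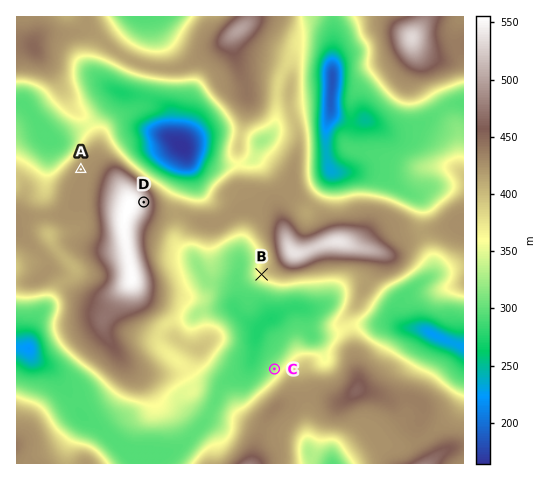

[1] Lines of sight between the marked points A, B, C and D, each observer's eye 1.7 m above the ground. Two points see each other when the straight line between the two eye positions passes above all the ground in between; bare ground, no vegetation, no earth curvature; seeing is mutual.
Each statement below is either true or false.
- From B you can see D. true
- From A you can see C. false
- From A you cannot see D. true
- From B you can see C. true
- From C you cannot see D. false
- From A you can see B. false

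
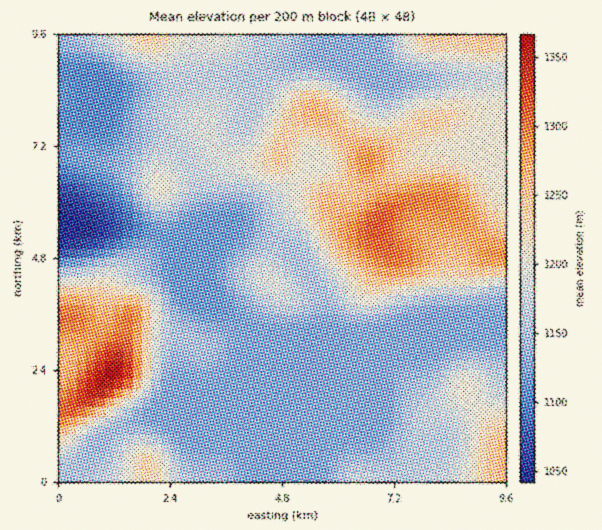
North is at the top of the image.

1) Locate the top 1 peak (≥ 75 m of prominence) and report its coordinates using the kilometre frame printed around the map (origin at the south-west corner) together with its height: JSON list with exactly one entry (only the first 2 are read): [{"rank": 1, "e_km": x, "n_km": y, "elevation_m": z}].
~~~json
[{"rank": 1, "e_km": 1.16, "n_km": 2.34, "elevation_m": 1369}]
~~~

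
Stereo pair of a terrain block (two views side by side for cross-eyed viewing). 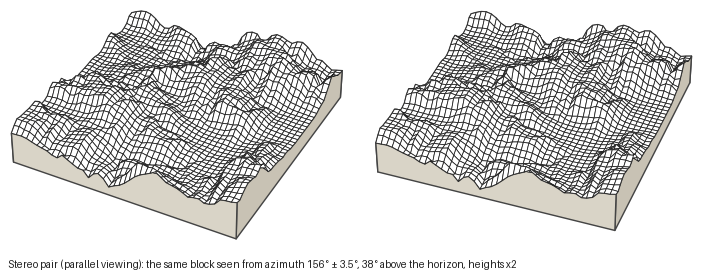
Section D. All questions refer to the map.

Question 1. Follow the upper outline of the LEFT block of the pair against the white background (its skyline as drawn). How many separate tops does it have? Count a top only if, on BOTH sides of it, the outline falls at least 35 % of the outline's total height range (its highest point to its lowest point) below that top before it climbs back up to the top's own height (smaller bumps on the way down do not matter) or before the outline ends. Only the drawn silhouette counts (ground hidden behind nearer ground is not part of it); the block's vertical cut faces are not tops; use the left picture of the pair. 1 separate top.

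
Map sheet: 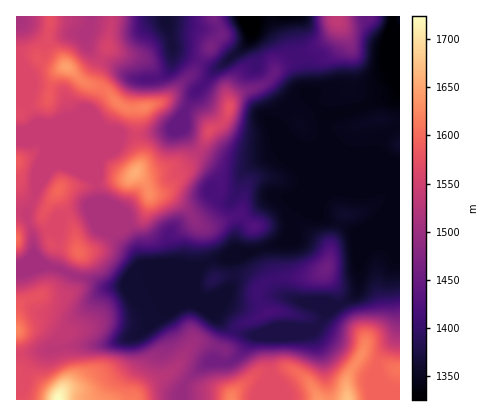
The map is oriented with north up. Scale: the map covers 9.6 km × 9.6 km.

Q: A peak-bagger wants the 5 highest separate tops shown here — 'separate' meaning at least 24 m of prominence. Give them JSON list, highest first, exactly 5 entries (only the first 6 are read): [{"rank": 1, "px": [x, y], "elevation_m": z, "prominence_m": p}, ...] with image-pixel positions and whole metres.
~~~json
[{"rank": 1, "px": [136, 172], "elevation_m": 1657, "prominence_m": 148}, {"rank": 2, "px": [66, 66], "elevation_m": 1647, "prominence_m": 90}, {"rank": 3, "px": [78, 252], "elevation_m": 1599, "prominence_m": 56}, {"rank": 4, "px": [58, 190], "elevation_m": 1598, "prominence_m": 35}, {"rank": 5, "px": [230, 108], "elevation_m": 1574, "prominence_m": 44}]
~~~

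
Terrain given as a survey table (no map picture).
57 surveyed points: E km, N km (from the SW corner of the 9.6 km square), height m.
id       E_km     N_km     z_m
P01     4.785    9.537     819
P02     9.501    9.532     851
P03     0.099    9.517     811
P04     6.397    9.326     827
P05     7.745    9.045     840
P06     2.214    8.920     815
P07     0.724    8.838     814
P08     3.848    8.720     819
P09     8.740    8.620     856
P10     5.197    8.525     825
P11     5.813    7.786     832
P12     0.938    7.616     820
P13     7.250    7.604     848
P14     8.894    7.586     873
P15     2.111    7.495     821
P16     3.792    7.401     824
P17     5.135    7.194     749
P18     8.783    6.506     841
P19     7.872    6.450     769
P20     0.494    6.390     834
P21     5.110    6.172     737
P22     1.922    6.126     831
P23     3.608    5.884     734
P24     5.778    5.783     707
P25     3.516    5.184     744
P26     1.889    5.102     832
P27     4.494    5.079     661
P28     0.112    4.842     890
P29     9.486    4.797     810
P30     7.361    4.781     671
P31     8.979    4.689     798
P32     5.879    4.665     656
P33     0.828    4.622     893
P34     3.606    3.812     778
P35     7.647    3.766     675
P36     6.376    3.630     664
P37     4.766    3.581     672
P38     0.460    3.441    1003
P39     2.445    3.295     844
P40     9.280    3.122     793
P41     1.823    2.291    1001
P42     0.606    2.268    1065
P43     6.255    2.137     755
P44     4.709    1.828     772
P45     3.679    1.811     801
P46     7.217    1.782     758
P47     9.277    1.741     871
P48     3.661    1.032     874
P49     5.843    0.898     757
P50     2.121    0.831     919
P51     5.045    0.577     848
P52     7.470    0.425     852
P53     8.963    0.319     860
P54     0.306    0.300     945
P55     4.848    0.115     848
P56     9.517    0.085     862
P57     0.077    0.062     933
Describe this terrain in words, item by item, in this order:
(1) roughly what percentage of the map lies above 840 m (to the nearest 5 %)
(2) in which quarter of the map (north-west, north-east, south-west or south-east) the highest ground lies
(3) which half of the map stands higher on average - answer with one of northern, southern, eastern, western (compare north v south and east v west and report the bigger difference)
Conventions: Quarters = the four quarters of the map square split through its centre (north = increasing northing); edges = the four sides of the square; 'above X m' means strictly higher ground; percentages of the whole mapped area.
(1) Roughly 30 % of the ground is higher than 840 m.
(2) The highest point lies in the south-west quarter of the map.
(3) The western half stands higher on average than the eastern half.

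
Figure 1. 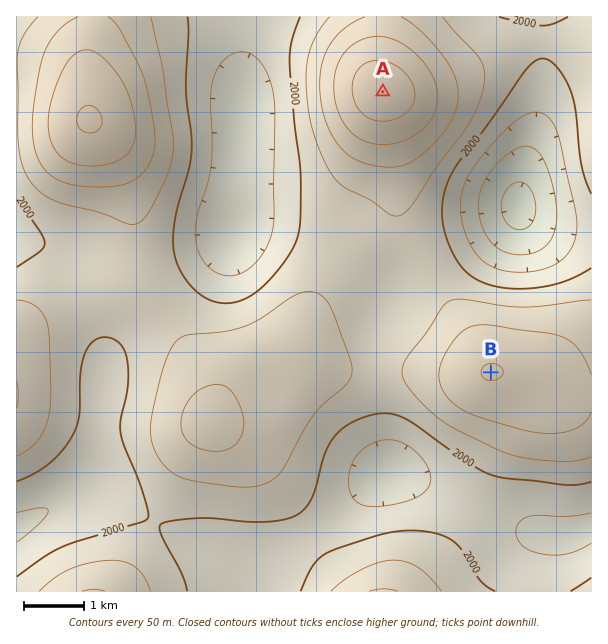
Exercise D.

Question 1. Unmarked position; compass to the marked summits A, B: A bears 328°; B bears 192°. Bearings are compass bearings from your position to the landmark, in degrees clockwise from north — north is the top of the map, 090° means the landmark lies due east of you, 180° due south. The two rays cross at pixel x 508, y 292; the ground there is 2010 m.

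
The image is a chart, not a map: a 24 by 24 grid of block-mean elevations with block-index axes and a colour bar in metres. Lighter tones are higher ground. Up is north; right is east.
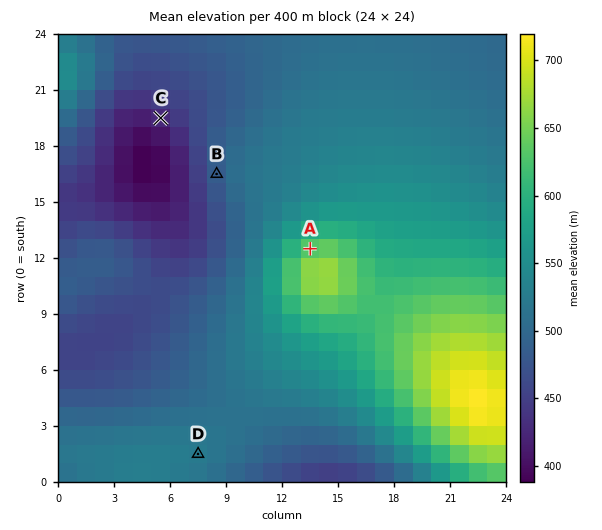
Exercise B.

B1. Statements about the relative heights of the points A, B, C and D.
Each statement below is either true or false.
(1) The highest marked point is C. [false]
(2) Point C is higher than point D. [false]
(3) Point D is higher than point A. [false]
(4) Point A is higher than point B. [true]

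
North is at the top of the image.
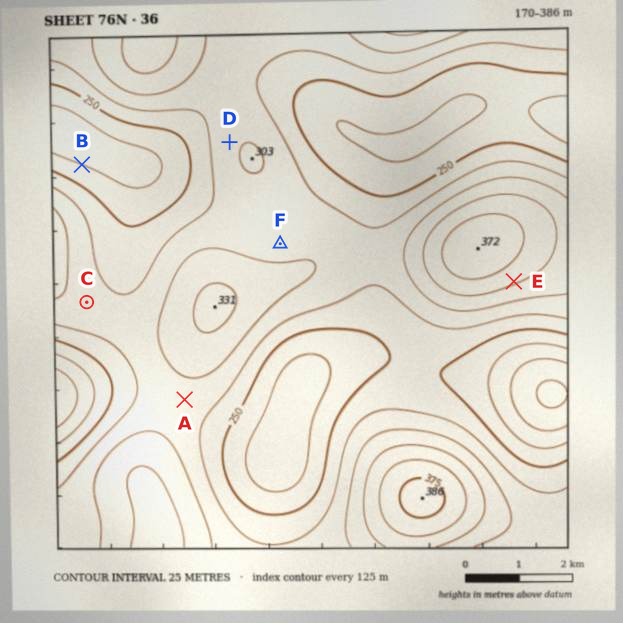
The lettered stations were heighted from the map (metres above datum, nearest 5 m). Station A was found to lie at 290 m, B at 225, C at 290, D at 295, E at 330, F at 290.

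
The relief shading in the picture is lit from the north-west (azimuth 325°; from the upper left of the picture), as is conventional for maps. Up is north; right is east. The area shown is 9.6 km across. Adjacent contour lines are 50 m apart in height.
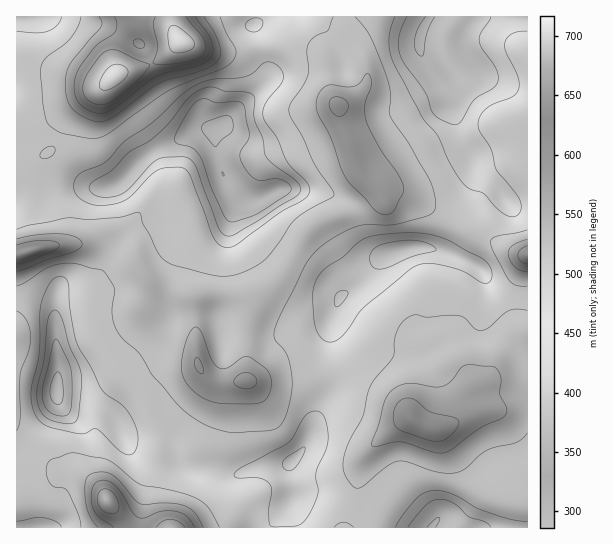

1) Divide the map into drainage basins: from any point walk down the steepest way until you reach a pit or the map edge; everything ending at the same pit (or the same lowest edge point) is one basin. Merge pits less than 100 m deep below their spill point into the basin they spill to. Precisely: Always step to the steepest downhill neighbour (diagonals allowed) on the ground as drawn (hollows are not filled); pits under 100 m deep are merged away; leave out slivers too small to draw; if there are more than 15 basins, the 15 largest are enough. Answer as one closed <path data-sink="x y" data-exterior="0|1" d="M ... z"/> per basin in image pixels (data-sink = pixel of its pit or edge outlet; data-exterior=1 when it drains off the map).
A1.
<path data-sink="222 125" data-exterior="0" d="M342 16l-169 0-1 10 8 16-21 18-13 7-29 8 0-28 8-16 8-8-6-7-110 0-1 238 37-9 25-1 24-12 15-1 6 2 12 13 4 19 14 23 10 4 20 3 12 5 19-5 25 0 11 4 7 5 3-6 21-21 22-36 11-14 11-7 32-8 13-8 9-9 0-2-19-19-3-5-18-59 2-6 10-4 12-10 4-7 0-17-3-8-17-27z"/><path data-sink="401 250" data-exterior="0" d="M393 189l-15 2 1 4-17 14-37 11-17 13-27 44-21 21-4 7-8 38-2 37-11 3-20 0-6-3-11-13-8 4-28 5-9 7-1 23 4 16 1 25-5 32 0 27 4 11 10 11 180 0 10-27 1-28 6-18 22-20 22-16 28 10 8-1 19-9 6-8 3-17 18-16 8-19 12-17 8-6 11-3-9-10-4-12 2-26 11-30-18-4-21-14-19-6-53-31z"/><path data-sink="57 391" data-exterior="0" d="M117 231l-15 1-24 12-33 3-29 8 1 273 148 0-9-11-4-11 0-27 5-32-1-25-4-16 1-23 9-7 28-5 8-4 11 13 6 3 20 0 12-4 1-36 8-38-6-6-11-4-25 0-19 5-12-5-20-3-10-4-14-23-4-19-12-13z"/><path data-sink="421 37" data-exterior="0" d="M527 16l-184 0 1 10 20 32 3 8 0 17-9 12-11 8-8 3 2 15 10 22 6 26 18 20 18 0 10 4 62 35 18 7 19 12 20 8 6-1z"/><path data-sink="431 527" data-exterior="1" d="M527 403l-9 0-20 6-15 0-14 6-19 10-13 4-15-4-11-6-4 0-10 6-20 16-17 20-4 40-9 26 180 1z"/>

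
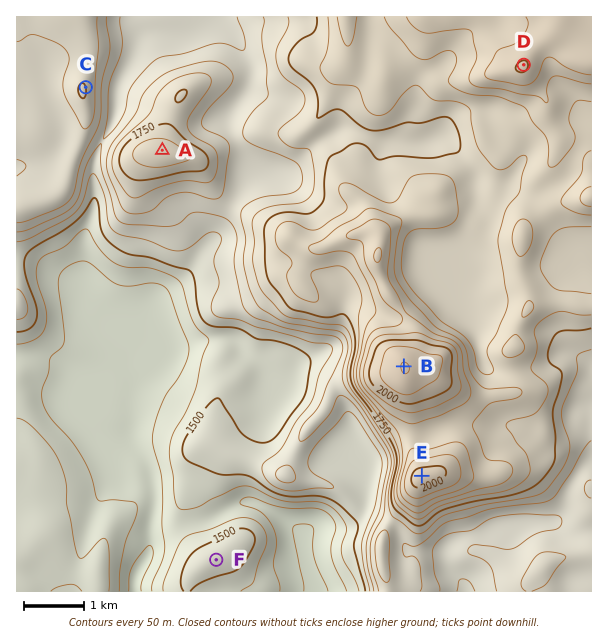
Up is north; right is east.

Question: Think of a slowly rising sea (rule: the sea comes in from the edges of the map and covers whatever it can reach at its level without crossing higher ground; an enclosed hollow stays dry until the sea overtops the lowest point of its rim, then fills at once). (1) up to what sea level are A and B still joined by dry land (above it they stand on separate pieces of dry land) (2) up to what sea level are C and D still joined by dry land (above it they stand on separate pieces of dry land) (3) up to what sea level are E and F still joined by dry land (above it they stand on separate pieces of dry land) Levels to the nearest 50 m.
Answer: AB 1650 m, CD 1600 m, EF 1450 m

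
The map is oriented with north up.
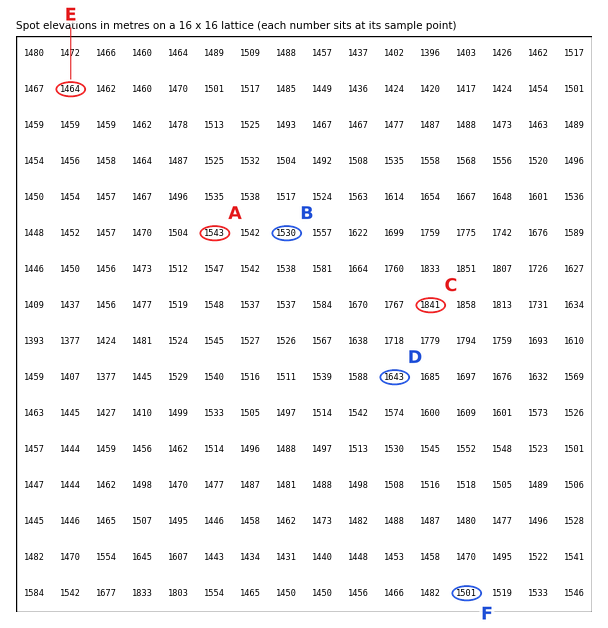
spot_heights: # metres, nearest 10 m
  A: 1540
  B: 1530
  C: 1840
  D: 1640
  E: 1460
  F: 1500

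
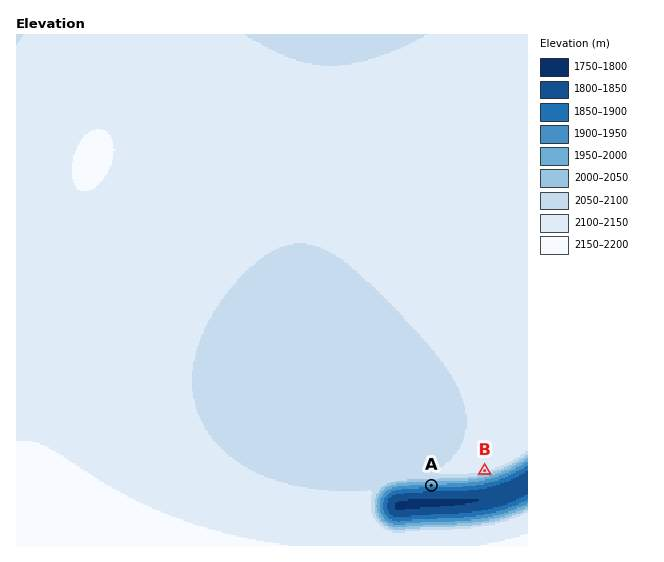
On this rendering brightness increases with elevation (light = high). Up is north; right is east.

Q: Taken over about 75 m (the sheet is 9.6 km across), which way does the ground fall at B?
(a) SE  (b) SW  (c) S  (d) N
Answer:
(c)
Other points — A S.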